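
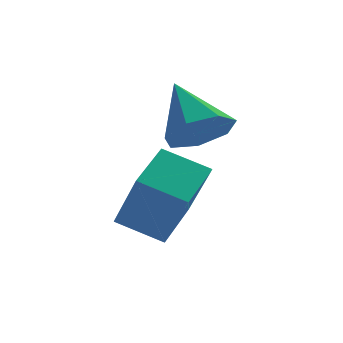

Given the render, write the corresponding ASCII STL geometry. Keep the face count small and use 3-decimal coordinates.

solid 
facet normal -0.017 -0.798 -0.603
outer loop
vertex 2.763 -0.863 1.694
vertex 1.865 -0.573 1.335
vertex 2.786 -0.335 0.995
endloop
endfacet
facet normal 0.912 0.313 0.267
outer loop
vertex 2.763 -0.863 1.694
vertex 2.786 -0.335 0.995
vertex 1.895 0.973 2.505
endloop
endfacet
facet normal -0.017 -0.797 -0.603
outer loop
vertex 2.786 -0.335 0.995
vertex 1.865 -0.573 1.335
vertex 2.115 0.014 0.552
endloop
endfacet
facet normal 0.589 0.750 -0.302
outer loop
vertex 2.786 -0.335 0.995
vertex 2.115 0.014 0.552
vertex 1.895 0.973 2.505
endloop
endfacet
facet normal -0.015 -0.798 -0.603
outer loop
vertex 2.115 0.014 0.552
vertex 1.865 -0.573 1.335
vertex 1.256 -0.08 0.698
endloop
endfacet
facet normal -0.172 0.876 -0.450
outer loop
vertex 2.115 0.014 0.552
vertex 1.256 -0.08 0.698
vertex 1.895 0.973 2.505
endloop
endfacet
facet normal -0.016 -0.798 -0.603
outer loop
vertex 1.256 -0.08 0.698
vertex 1.865 -0.573 1.335
vertex 0.855 -0.545 1.324
endloop
endfacet
facet normal -0.798 0.599 -0.067
outer loop
vertex 1.256 -0.08 0.698
vertex 0.855 -0.545 1.324
vertex 1.895 0.973 2.505
endloop
endfacet
facet normal -0.016 -0.797 -0.604
outer loop
vertex 0.855 -0.545 1.324
vertex 1.865 -0.573 1.335
vertex 1.215 -1.032 1.958
endloop
endfacet
facet normal -0.819 0.125 0.561
outer loop
vertex 0.855 -0.545 1.324
vertex 1.215 -1.032 1.958
vertex 1.895 0.973 2.505
endloop
endfacet
facet normal -0.015 -0.797 -0.603
outer loop
vertex 1.215 -1.032 1.958
vertex 1.865 -0.573 1.335
vertex 2.064 -1.173 2.123
endloop
endfacet
facet normal -0.217 -0.188 0.958
outer loop
vertex 1.215 -1.032 1.958
vertex 2.064 -1.173 2.123
vertex 1.895 0.973 2.505
endloop
endfacet
facet normal -0.016 -0.798 -0.603
outer loop
vertex 2.064 -1.173 2.123
vertex 1.865 -0.573 1.335
vertex 2.763 -0.863 1.694
endloop
endfacet
facet normal 0.553 -0.104 0.827
outer loop
vertex 2.064 -1.173 2.123
vertex 2.763 -0.863 1.694
vertex 1.895 0.973 2.505
endloop
endfacet
facet normal -0.674 0.629 0.387
outer loop
vertex -0.53 -1.726 0.616
vertex 0.708 -0.649 1.021
vertex -0.725 -0.819 -1.201
endloop
endfacet
facet normal -0.732 -0.637 -0.240
outer loop
vertex 0.252 -1.731 -1.761
vertex -0.53 -1.726 0.616
vertex -0.725 -0.819 -1.201
endloop
endfacet
facet normal -0.674 0.629 0.387
outer loop
vertex -0.725 -0.819 -1.201
vertex 0.708 -0.649 1.021
vertex 0.513 0.258 -0.795
endloop
endfacet
facet normal -0.095 0.445 -0.890
outer loop
vertex 0.513 0.258 -0.795
vertex 0.252 -1.731 -1.761
vertex -0.725 -0.819 -1.201
endloop
endfacet
facet normal 0.095 -0.445 0.891
outer loop
vertex -0.53 -1.726 0.616
vertex 1.685 -1.561 0.461
vertex 0.708 -0.649 1.021
endloop
endfacet
facet normal -0.732 -0.637 -0.240
outer loop
vertex 0.447 -2.638 0.055
vertex -0.53 -1.726 0.616
vertex 0.252 -1.731 -1.761
endloop
endfacet
facet normal 0.095 -0.445 0.890
outer loop
vertex 0.447 -2.638 0.055
vertex 1.685 -1.561 0.461
vertex -0.53 -1.726 0.616
endloop
endfacet
facet normal 0.732 0.637 0.240
outer loop
vertex 0.708 -0.649 1.021
vertex 1.685 -1.561 0.461
vertex 0.513 0.258 -0.795
endloop
endfacet
facet normal -0.096 0.445 -0.890
outer loop
vertex 1.49 -0.654 -1.356
vertex 0.252 -1.731 -1.761
vertex 0.513 0.258 -0.795
endloop
endfacet
facet normal 0.732 0.637 0.240
outer loop
vertex 0.513 0.258 -0.795
vertex 1.685 -1.561 0.461
vertex 1.49 -0.654 -1.356
endloop
endfacet
facet normal 0.674 -0.629 -0.387
outer loop
vertex 1.49 -0.654 -1.356
vertex 0.447 -2.638 0.055
vertex 0.252 -1.731 -1.761
endloop
endfacet
facet normal 0.674 -0.629 -0.386
outer loop
vertex 1.685 -1.561 0.461
vertex 0.447 -2.638 0.055
vertex 1.49 -0.654 -1.356
endloop
endfacet

endsolid


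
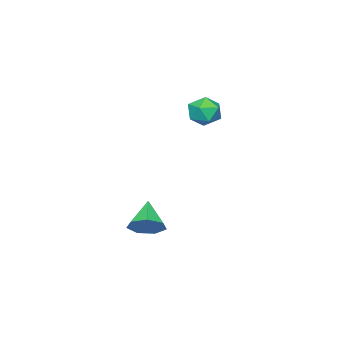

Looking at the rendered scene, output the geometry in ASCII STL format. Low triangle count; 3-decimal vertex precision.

solid 
facet normal 0.639 0.459 -0.617
outer loop
vertex 4.772 0.707 -2.295
vertex 4.397 0.375 -2.931
vertex 4.242 1.081 -2.566
endloop
endfacet
facet normal -0.150 0.432 0.889
outer loop
vertex 4.772 0.707 -2.295
vertex 4.242 1.081 -2.566
vertex 3.463 -0.295 -2.029
endloop
endfacet
facet normal 0.639 0.459 -0.617
outer loop
vertex 4.242 1.081 -2.566
vertex 4.397 0.375 -2.931
vertex 3.829 0.923 -3.112
endloop
endfacet
facet normal -0.729 0.564 0.388
outer loop
vertex 4.242 1.081 -2.566
vertex 3.829 0.923 -3.112
vertex 3.463 -0.295 -2.029
endloop
endfacet
facet normal 0.639 0.458 -0.618
outer loop
vertex 3.829 0.923 -3.112
vertex 4.397 0.375 -2.931
vertex 3.843 0.352 -3.521
endloop
endfacet
facet normal -0.973 0.117 -0.197
outer loop
vertex 3.829 0.923 -3.112
vertex 3.843 0.352 -3.521
vertex 3.463 -0.295 -2.029
endloop
endfacet
facet normal 0.639 0.458 -0.618
outer loop
vertex 3.843 0.352 -3.521
vertex 4.397 0.375 -2.931
vertex 4.274 -0.202 -3.486
endloop
endfacet
facet normal -0.701 -0.572 -0.427
outer loop
vertex 3.843 0.352 -3.521
vertex 4.274 -0.202 -3.486
vertex 3.463 -0.295 -2.029
endloop
endfacet
facet normal 0.639 0.458 -0.618
outer loop
vertex 4.274 -0.202 -3.486
vertex 4.397 0.375 -2.931
vertex 4.798 -0.322 -3.033
endloop
endfacet
facet normal -0.116 -0.985 -0.127
outer loop
vertex 4.274 -0.202 -3.486
vertex 4.798 -0.322 -3.033
vertex 3.463 -0.295 -2.029
endloop
endfacet
facet normal 0.640 0.459 -0.616
outer loop
vertex 4.798 -0.322 -3.033
vertex 4.397 0.375 -2.931
vertex 5.019 0.083 -2.502
endloop
endfacet
facet normal 0.342 -0.810 0.476
outer loop
vertex 4.798 -0.322 -3.033
vertex 5.019 0.083 -2.502
vertex 3.463 -0.295 -2.029
endloop
endfacet
facet normal 0.640 0.458 -0.617
outer loop
vertex 5.019 0.083 -2.502
vertex 4.397 0.375 -2.931
vertex 4.772 0.707 -2.295
endloop
endfacet
facet normal 0.326 -0.179 0.928
outer loop
vertex 5.019 0.083 -2.502
vertex 4.772 0.707 -2.295
vertex 3.463 -0.295 -2.029
endloop
endfacet
facet normal -0.442 0.475 0.760
outer loop
vertex 0.29 0.809 2.618
vertex 0.882 0.581 3.105
vertex 0.936 1.271 2.705
endloop
endfacet
facet normal -0.588 0.797 0.139
outer loop
vertex 0.29 0.809 2.618
vertex 0.936 1.271 2.705
vertex 0.617 1.162 1.98
endloop
endfacet
facet normal -0.904 0.318 -0.287
outer loop
vertex 0.29 0.809 2.618
vertex 0.617 1.162 1.98
vertex 0.366 0.405 1.932
endloop
endfacet
facet normal -0.952 -0.297 0.070
outer loop
vertex 0.29 0.809 2.618
vertex 0.366 0.405 1.932
vertex 0.529 0.046 2.627
endloop
endfacet
facet normal -0.667 -0.201 0.717
outer loop
vertex 0.29 0.809 2.618
vertex 0.529 0.046 2.627
vertex 0.882 0.581 3.105
endloop
endfacet
facet normal 0.029 0.987 -0.161
outer loop
vertex 0.617 1.162 1.98
vertex 0.936 1.271 2.705
vertex 1.411 1.154 2.073
endloop
endfacet
facet normal 0.266 0.468 0.843
outer loop
vertex 0.936 1.271 2.705
vertex 0.882 0.581 3.105
vertex 1.574 0.795 2.768
endloop
endfacet
facet normal -0.097 -0.627 0.773
outer loop
vertex 0.882 0.581 3.105
vertex 0.529 0.046 2.627
vertex 1.323 0.038 2.72
endloop
endfacet
facet normal -0.558 -0.784 -0.274
outer loop
vertex 0.529 0.046 2.627
vertex 0.366 0.405 1.932
vertex 1.004 -0.071 1.995
endloop
endfacet
facet normal -0.480 0.213 -0.851
outer loop
vertex 0.366 0.405 1.932
vertex 0.617 1.162 1.98
vertex 1.058 0.619 1.595
endloop
endfacet
facet normal 0.952 0.297 -0.070
outer loop
vertex 1.65 0.391 2.082
vertex 1.411 1.154 2.073
vertex 1.574 0.795 2.768
endloop
endfacet
facet normal 0.904 -0.318 0.287
outer loop
vertex 1.65 0.391 2.082
vertex 1.574 0.795 2.768
vertex 1.323 0.038 2.72
endloop
endfacet
facet normal 0.588 -0.797 -0.139
outer loop
vertex 1.65 0.391 2.082
vertex 1.323 0.038 2.72
vertex 1.004 -0.071 1.995
endloop
endfacet
facet normal 0.442 -0.475 -0.760
outer loop
vertex 1.65 0.391 2.082
vertex 1.004 -0.071 1.995
vertex 1.058 0.619 1.595
endloop
endfacet
facet normal 0.667 0.201 -0.717
outer loop
vertex 1.65 0.391 2.082
vertex 1.058 0.619 1.595
vertex 1.411 1.154 2.073
endloop
endfacet
facet normal 0.558 0.784 0.274
outer loop
vertex 1.574 0.795 2.768
vertex 1.411 1.154 2.073
vertex 0.936 1.271 2.705
endloop
endfacet
facet normal 0.480 -0.213 0.851
outer loop
vertex 1.323 0.038 2.72
vertex 1.574 0.795 2.768
vertex 0.882 0.581 3.105
endloop
endfacet
facet normal -0.029 -0.987 0.161
outer loop
vertex 1.004 -0.071 1.995
vertex 1.323 0.038 2.72
vertex 0.529 0.046 2.627
endloop
endfacet
facet normal -0.266 -0.468 -0.843
outer loop
vertex 1.058 0.619 1.595
vertex 1.004 -0.071 1.995
vertex 0.366 0.405 1.932
endloop
endfacet
facet normal 0.097 0.627 -0.773
outer loop
vertex 1.411 1.154 2.073
vertex 1.058 0.619 1.595
vertex 0.617 1.162 1.98
endloop
endfacet

endsolid


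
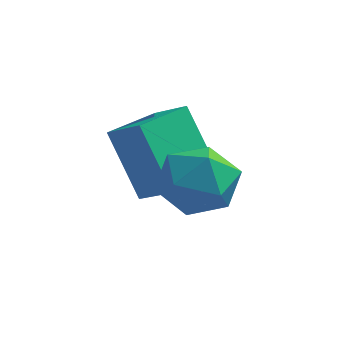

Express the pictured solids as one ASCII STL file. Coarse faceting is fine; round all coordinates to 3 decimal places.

solid 
facet normal -0.454 0.216 0.864
outer loop
vertex -1.189 3.238 -0.64
vertex -0.732 4.621 -0.746
vertex -1.915 3.445 -1.073
endloop
endfacet
facet normal -0.313 -0.947 0.073
outer loop
vertex -1.148 3.079 -2.534
vertex -1.189 3.238 -0.64
vertex -1.915 3.445 -1.073
endloop
endfacet
facet normal -0.454 0.216 0.864
outer loop
vertex -1.915 3.445 -1.073
vertex -0.732 4.621 -0.746
vertex -1.458 4.828 -1.179
endloop
endfacet
facet normal -0.834 0.238 -0.498
outer loop
vertex -1.458 4.828 -1.179
vertex -1.148 3.079 -2.534
vertex -1.915 3.445 -1.073
endloop
endfacet
facet normal 0.834 -0.238 0.498
outer loop
vertex -1.189 3.238 -0.64
vertex 0.035 4.255 -2.207
vertex -0.732 4.621 -0.746
endloop
endfacet
facet normal -0.313 -0.947 0.073
outer loop
vertex -0.422 2.872 -2.101
vertex -1.189 3.238 -0.64
vertex -1.148 3.079 -2.534
endloop
endfacet
facet normal 0.834 -0.238 0.498
outer loop
vertex -0.422 2.872 -2.101
vertex 0.035 4.255 -2.207
vertex -1.189 3.238 -0.64
endloop
endfacet
facet normal 0.313 0.947 -0.073
outer loop
vertex -0.732 4.621 -0.746
vertex 0.035 4.255 -2.207
vertex -1.458 4.828 -1.179
endloop
endfacet
facet normal -0.834 0.238 -0.498
outer loop
vertex -0.691 4.462 -2.64
vertex -1.148 3.079 -2.534
vertex -1.458 4.828 -1.179
endloop
endfacet
facet normal 0.313 0.947 -0.073
outer loop
vertex -1.458 4.828 -1.179
vertex 0.035 4.255 -2.207
vertex -0.691 4.462 -2.64
endloop
endfacet
facet normal 0.454 -0.216 -0.864
outer loop
vertex -0.691 4.462 -2.64
vertex -0.422 2.872 -2.101
vertex -1.148 3.079 -2.534
endloop
endfacet
facet normal 0.454 -0.216 -0.864
outer loop
vertex 0.035 4.255 -2.207
vertex -0.422 2.872 -2.101
vertex -0.691 4.462 -2.64
endloop
endfacet
facet normal -0.597 0.577 0.558
outer loop
vertex -0.397 3.009 -1.459
vertex -0.36 2.431 -0.821
vertex 0.22 3.068 -0.86
endloop
endfacet
facet normal -0.203 0.973 0.113
outer loop
vertex -0.397 3.009 -1.459
vertex 0.22 3.068 -0.86
vertex 0.411 3.204 -1.689
endloop
endfacet
facet normal -0.341 0.760 -0.553
outer loop
vertex -0.397 3.009 -1.459
vertex 0.411 3.204 -1.689
vertex -0.051 2.652 -2.163
endloop
endfacet
facet normal -0.821 0.233 -0.521
outer loop
vertex -0.397 3.009 -1.459
vertex -0.051 2.652 -2.163
vertex -0.527 2.174 -1.627
endloop
endfacet
facet normal -0.979 0.119 0.165
outer loop
vertex -0.397 3.009 -1.459
vertex -0.527 2.174 -1.627
vertex -0.36 2.431 -0.821
endloop
endfacet
facet normal 0.485 0.838 0.249
outer loop
vertex 0.411 3.204 -1.689
vertex 0.22 3.068 -0.86
vertex 0.947 2.746 -1.193
endloop
endfacet
facet normal -0.152 0.198 0.968
outer loop
vertex 0.22 3.068 -0.86
vertex -0.36 2.431 -0.821
vertex 0.471 2.268 -0.657
endloop
endfacet
facet normal -0.771 -0.542 0.333
outer loop
vertex -0.36 2.431 -0.821
vertex -0.527 2.174 -1.627
vertex 0.009 1.716 -1.131
endloop
endfacet
facet normal -0.515 -0.359 -0.778
outer loop
vertex -0.527 2.174 -1.627
vertex -0.051 2.652 -2.163
vertex 0.2 1.852 -1.96
endloop
endfacet
facet normal 0.261 0.494 -0.829
outer loop
vertex -0.051 2.652 -2.163
vertex 0.411 3.204 -1.689
vertex 0.78 2.489 -1.999
endloop
endfacet
facet normal 0.821 -0.233 0.521
outer loop
vertex 0.817 1.911 -1.361
vertex 0.947 2.746 -1.193
vertex 0.471 2.268 -0.657
endloop
endfacet
facet normal 0.341 -0.760 0.553
outer loop
vertex 0.817 1.911 -1.361
vertex 0.471 2.268 -0.657
vertex 0.009 1.716 -1.131
endloop
endfacet
facet normal 0.203 -0.973 -0.113
outer loop
vertex 0.817 1.911 -1.361
vertex 0.009 1.716 -1.131
vertex 0.2 1.852 -1.96
endloop
endfacet
facet normal 0.597 -0.577 -0.558
outer loop
vertex 0.817 1.911 -1.361
vertex 0.2 1.852 -1.96
vertex 0.78 2.489 -1.999
endloop
endfacet
facet normal 0.979 -0.119 -0.165
outer loop
vertex 0.817 1.911 -1.361
vertex 0.78 2.489 -1.999
vertex 0.947 2.746 -1.193
endloop
endfacet
facet normal 0.515 0.359 0.778
outer loop
vertex 0.471 2.268 -0.657
vertex 0.947 2.746 -1.193
vertex 0.22 3.068 -0.86
endloop
endfacet
facet normal -0.261 -0.494 0.829
outer loop
vertex 0.009 1.716 -1.131
vertex 0.471 2.268 -0.657
vertex -0.36 2.431 -0.821
endloop
endfacet
facet normal -0.485 -0.838 -0.249
outer loop
vertex 0.2 1.852 -1.96
vertex 0.009 1.716 -1.131
vertex -0.527 2.174 -1.627
endloop
endfacet
facet normal 0.152 -0.198 -0.968
outer loop
vertex 0.78 2.489 -1.999
vertex 0.2 1.852 -1.96
vertex -0.051 2.652 -2.163
endloop
endfacet
facet normal 0.771 0.542 -0.333
outer loop
vertex 0.947 2.746 -1.193
vertex 0.78 2.489 -1.999
vertex 0.411 3.204 -1.689
endloop
endfacet

endsolid


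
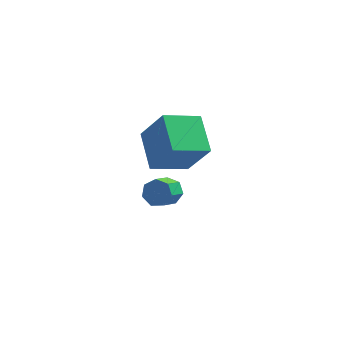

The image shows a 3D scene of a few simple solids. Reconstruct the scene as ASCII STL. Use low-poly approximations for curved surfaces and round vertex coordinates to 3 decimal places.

solid 
facet normal 0.339 0.760 -0.555
outer loop
vertex 0.251 -0.259 -1.807
vertex -0.1 0.192 -1.404
vertex 0.554 -0.044 -1.327
endloop
endfacet
facet normal 0.798 -0.544 -0.260
outer loop
vertex 0.251 -0.259 -1.807
vertex 0.554 -0.044 -1.327
vertex -0.168 -1.202 -1.12
endloop
endfacet
facet normal 0.798 -0.544 -0.260
outer loop
vertex -0.168 -1.202 -1.12
vertex 0.554 -0.044 -1.327
vertex 0.135 -0.987 -0.64
endloop
endfacet
facet normal -0.337 -0.761 0.554
outer loop
vertex -0.168 -1.202 -1.12
vertex 0.135 -0.987 -0.64
vertex -0.52 -0.752 -0.716
endloop
endfacet
facet normal 0.340 0.760 -0.554
outer loop
vertex 0.554 -0.044 -1.327
vertex -0.1 0.192 -1.404
vertex 0.364 0.349 -0.904
endloop
endfacet
facet normal 0.888 -0.062 0.456
outer loop
vertex 0.554 -0.044 -1.327
vertex 0.364 0.349 -0.904
vertex 0.135 -0.987 -0.64
endloop
endfacet
facet normal 0.888 -0.062 0.456
outer loop
vertex 0.135 -0.987 -0.64
vertex 0.364 0.349 -0.904
vertex -0.055 -0.594 -0.217
endloop
endfacet
facet normal -0.337 -0.760 0.555
outer loop
vertex 0.135 -0.987 -0.64
vertex -0.055 -0.594 -0.217
vertex -0.52 -0.752 -0.716
endloop
endfacet
facet normal 0.339 0.761 -0.553
outer loop
vertex 0.364 0.349 -0.904
vertex -0.1 0.192 -1.404
vertex -0.176 0.623 -0.858
endloop
endfacet
facet normal 0.308 0.467 0.829
outer loop
vertex 0.364 0.349 -0.904
vertex -0.176 0.623 -0.858
vertex -0.055 -0.594 -0.217
endloop
endfacet
facet normal 0.309 0.467 0.828
outer loop
vertex -0.055 -0.594 -0.217
vertex -0.176 0.623 -0.858
vertex -0.595 -0.32 -0.17
endloop
endfacet
facet normal -0.337 -0.760 0.555
outer loop
vertex -0.055 -0.594 -0.217
vertex -0.595 -0.32 -0.17
vertex -0.52 -0.752 -0.716
endloop
endfacet
facet normal 0.337 0.761 -0.554
outer loop
vertex -0.176 0.623 -0.858
vertex -0.1 0.192 -1.404
vertex -0.659 0.572 -1.222
endloop
endfacet
facet normal -0.503 0.644 0.577
outer loop
vertex -0.176 0.623 -0.858
vertex -0.659 0.572 -1.222
vertex -0.595 -0.32 -0.17
endloop
endfacet
facet normal -0.504 0.644 0.576
outer loop
vertex -0.595 -0.32 -0.17
vertex -0.659 0.572 -1.222
vertex -1.078 -0.371 -0.535
endloop
endfacet
facet normal -0.339 -0.760 0.555
outer loop
vertex -0.595 -0.32 -0.17
vertex -1.078 -0.371 -0.535
vertex -0.52 -0.752 -0.716
endloop
endfacet
facet normal 0.337 0.761 -0.554
outer loop
vertex -0.659 0.572 -1.222
vertex -0.1 0.192 -1.404
vertex -0.722 0.235 -1.723
endloop
endfacet
facet normal -0.935 0.336 -0.109
outer loop
vertex -0.659 0.572 -1.222
vertex -0.722 0.235 -1.723
vertex -1.078 -0.371 -0.535
endloop
endfacet
facet normal -0.935 0.336 -0.109
outer loop
vertex -1.078 -0.371 -0.535
vertex -0.722 0.235 -1.723
vertex -1.141 -0.708 -1.036
endloop
endfacet
facet normal -0.339 -0.760 0.554
outer loop
vertex -1.078 -0.371 -0.535
vertex -1.141 -0.708 -1.036
vertex -0.52 -0.752 -0.716
endloop
endfacet
facet normal 0.337 0.761 -0.554
outer loop
vertex -0.722 0.235 -1.723
vertex -0.1 0.192 -1.404
vertex -0.316 -0.135 -1.984
endloop
endfacet
facet normal -0.664 -0.225 -0.713
outer loop
vertex -0.722 0.235 -1.723
vertex -0.316 -0.135 -1.984
vertex -1.141 -0.708 -1.036
endloop
endfacet
facet normal -0.664 -0.224 -0.713
outer loop
vertex -1.141 -0.708 -1.036
vertex -0.316 -0.135 -1.984
vertex -0.736 -1.078 -1.297
endloop
endfacet
facet normal -0.339 -0.761 0.553
outer loop
vertex -1.141 -0.708 -1.036
vertex -0.736 -1.078 -1.297
vertex -0.52 -0.752 -0.716
endloop
endfacet
facet normal 0.339 0.760 -0.555
outer loop
vertex -0.316 -0.135 -1.984
vertex -0.1 0.192 -1.404
vertex 0.251 -0.259 -1.807
endloop
endfacet
facet normal 0.109 -0.616 -0.780
outer loop
vertex -0.316 -0.135 -1.984
vertex 0.251 -0.259 -1.807
vertex -0.736 -1.078 -1.297
endloop
endfacet
facet normal 0.108 -0.616 -0.780
outer loop
vertex -0.736 -1.078 -1.297
vertex 0.251 -0.259 -1.807
vertex -0.168 -1.202 -1.12
endloop
endfacet
facet normal -0.339 -0.761 0.553
outer loop
vertex -0.736 -1.078 -1.297
vertex -0.168 -1.202 -1.12
vertex -0.52 -0.752 -0.716
endloop
endfacet
facet normal -0.840 -0.429 0.331
outer loop
vertex 0.317 -3.061 4.116
vertex -0.191 -1.427 4.942
vertex -0.645 -2.496 2.408
endloop
endfacet
facet normal 0.267 -0.860 -0.435
outer loop
vertex 0.851 -1.733 1.818
vertex 0.317 -3.061 4.116
vertex -0.645 -2.496 2.408
endloop
endfacet
facet normal -0.840 -0.429 0.332
outer loop
vertex -0.645 -2.496 2.408
vertex -0.191 -1.427 4.942
vertex -1.153 -0.863 3.234
endloop
endfacet
facet normal -0.471 0.277 -0.837
outer loop
vertex -1.153 -0.863 3.234
vertex 0.851 -1.733 1.818
vertex -0.645 -2.496 2.408
endloop
endfacet
facet normal 0.471 -0.277 0.837
outer loop
vertex 0.317 -3.061 4.116
vertex 1.305 -0.664 4.352
vertex -0.191 -1.427 4.942
endloop
endfacet
facet normal 0.268 -0.860 -0.435
outer loop
vertex 1.813 -2.297 3.526
vertex 0.317 -3.061 4.116
vertex 0.851 -1.733 1.818
endloop
endfacet
facet normal 0.472 -0.277 0.837
outer loop
vertex 1.813 -2.297 3.526
vertex 1.305 -0.664 4.352
vertex 0.317 -3.061 4.116
endloop
endfacet
facet normal -0.267 0.860 0.435
outer loop
vertex -0.191 -1.427 4.942
vertex 1.305 -0.664 4.352
vertex -1.153 -0.863 3.234
endloop
endfacet
facet normal -0.472 0.277 -0.837
outer loop
vertex 0.343 -0.099 2.644
vertex 0.851 -1.733 1.818
vertex -1.153 -0.863 3.234
endloop
endfacet
facet normal -0.267 0.860 0.435
outer loop
vertex -1.153 -0.863 3.234
vertex 1.305 -0.664 4.352
vertex 0.343 -0.099 2.644
endloop
endfacet
facet normal 0.840 0.429 -0.332
outer loop
vertex 0.343 -0.099 2.644
vertex 1.813 -2.297 3.526
vertex 0.851 -1.733 1.818
endloop
endfacet
facet normal 0.840 0.429 -0.331
outer loop
vertex 1.305 -0.664 4.352
vertex 1.813 -2.297 3.526
vertex 0.343 -0.099 2.644
endloop
endfacet

endsolid


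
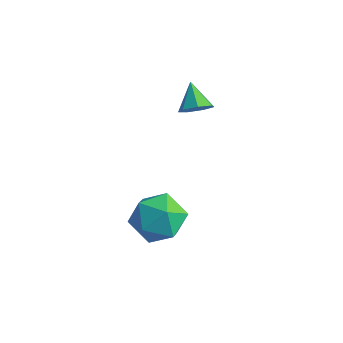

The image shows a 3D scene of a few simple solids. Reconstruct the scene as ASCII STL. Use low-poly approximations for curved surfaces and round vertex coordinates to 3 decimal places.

solid 
facet normal -0.025 0.012 1.000
outer loop
vertex 2.791 0.002 1.754
vertex 2.471 -0.999 1.758
vertex 3.498 -0.775 1.781
endloop
endfacet
facet normal 0.474 0.458 0.752
outer loop
vertex 2.791 0.002 1.754
vertex 3.498 -0.775 1.781
vertex 3.662 0.063 1.168
endloop
endfacet
facet normal 0.154 0.933 0.326
outer loop
vertex 2.791 0.002 1.754
vertex 3.662 0.063 1.168
vertex 2.736 0.357 0.766
endloop
endfacet
facet normal -0.542 0.781 0.311
outer loop
vertex 2.791 0.002 1.754
vertex 2.736 0.357 0.766
vertex 2.0 -0.299 1.13
endloop
endfacet
facet normal -0.654 0.212 0.726
outer loop
vertex 2.791 0.002 1.754
vertex 2.0 -0.299 1.13
vertex 2.471 -0.999 1.758
endloop
endfacet
facet normal 0.931 0.078 0.356
outer loop
vertex 3.662 0.063 1.168
vertex 3.498 -0.775 1.781
vertex 3.88 -0.901 0.81
endloop
endfacet
facet normal 0.123 -0.643 0.756
outer loop
vertex 3.498 -0.775 1.781
vertex 2.471 -0.999 1.758
vertex 3.144 -1.557 1.174
endloop
endfacet
facet normal -0.894 -0.319 0.315
outer loop
vertex 2.471 -0.999 1.758
vertex 2.0 -0.299 1.13
vertex 2.218 -1.263 0.772
endloop
endfacet
facet normal -0.714 0.602 -0.359
outer loop
vertex 2.0 -0.299 1.13
vertex 2.736 0.357 0.766
vertex 2.382 -0.425 0.159
endloop
endfacet
facet normal 0.414 0.847 -0.333
outer loop
vertex 2.736 0.357 0.766
vertex 3.662 0.063 1.168
vertex 3.409 -0.201 0.182
endloop
endfacet
facet normal 0.542 -0.781 -0.311
outer loop
vertex 3.089 -1.202 0.186
vertex 3.88 -0.901 0.81
vertex 3.144 -1.557 1.174
endloop
endfacet
facet normal -0.154 -0.933 -0.326
outer loop
vertex 3.089 -1.202 0.186
vertex 3.144 -1.557 1.174
vertex 2.218 -1.263 0.772
endloop
endfacet
facet normal -0.474 -0.458 -0.752
outer loop
vertex 3.089 -1.202 0.186
vertex 2.218 -1.263 0.772
vertex 2.382 -0.425 0.159
endloop
endfacet
facet normal 0.025 -0.012 -1.000
outer loop
vertex 3.089 -1.202 0.186
vertex 2.382 -0.425 0.159
vertex 3.409 -0.201 0.182
endloop
endfacet
facet normal 0.654 -0.212 -0.726
outer loop
vertex 3.089 -1.202 0.186
vertex 3.409 -0.201 0.182
vertex 3.88 -0.901 0.81
endloop
endfacet
facet normal 0.714 -0.602 0.359
outer loop
vertex 3.144 -1.557 1.174
vertex 3.88 -0.901 0.81
vertex 3.498 -0.775 1.781
endloop
endfacet
facet normal -0.414 -0.847 0.333
outer loop
vertex 2.218 -1.263 0.772
vertex 3.144 -1.557 1.174
vertex 2.471 -0.999 1.758
endloop
endfacet
facet normal -0.931 -0.078 -0.356
outer loop
vertex 2.382 -0.425 0.159
vertex 2.218 -1.263 0.772
vertex 2.0 -0.299 1.13
endloop
endfacet
facet normal -0.123 0.643 -0.756
outer loop
vertex 3.409 -0.201 0.182
vertex 2.382 -0.425 0.159
vertex 2.736 0.357 0.766
endloop
endfacet
facet normal 0.894 0.319 -0.315
outer loop
vertex 3.88 -0.901 0.81
vertex 3.409 -0.201 0.182
vertex 3.662 0.063 1.168
endloop
endfacet
facet normal 0.632 -0.435 -0.641
outer loop
vertex 1.526 3.65 3.116
vertex 1.03 3.432 2.775
vertex 1.346 3.985 2.711
endloop
endfacet
facet normal 0.342 0.793 0.504
outer loop
vertex 1.526 3.65 3.116
vertex 1.346 3.985 2.711
vertex 0.31 3.928 3.505
endloop
endfacet
facet normal 0.632 -0.435 -0.641
outer loop
vertex 1.346 3.985 2.711
vertex 1.03 3.432 2.775
vertex 0.928 3.904 2.354
endloop
endfacet
facet normal -0.119 0.989 -0.085
outer loop
vertex 1.346 3.985 2.711
vertex 0.928 3.904 2.354
vertex 0.31 3.928 3.505
endloop
endfacet
facet normal 0.633 -0.435 -0.641
outer loop
vertex 0.928 3.904 2.354
vertex 1.03 3.432 2.775
vertex 0.587 3.467 2.314
endloop
endfacet
facet normal -0.707 0.588 -0.392
outer loop
vertex 0.928 3.904 2.354
vertex 0.587 3.467 2.314
vertex 0.31 3.928 3.505
endloop
endfacet
facet normal 0.633 -0.435 -0.641
outer loop
vertex 0.587 3.467 2.314
vertex 1.03 3.432 2.775
vertex 0.58 3.004 2.621
endloop
endfacet
facet normal -0.977 -0.108 -0.185
outer loop
vertex 0.587 3.467 2.314
vertex 0.58 3.004 2.621
vertex 0.31 3.928 3.505
endloop
endfacet
facet normal 0.632 -0.434 -0.642
outer loop
vertex 0.58 3.004 2.621
vertex 1.03 3.432 2.775
vertex 0.912 2.863 3.043
endloop
endfacet
facet normal -0.726 -0.574 0.379
outer loop
vertex 0.58 3.004 2.621
vertex 0.912 2.863 3.043
vertex 0.31 3.928 3.505
endloop
endfacet
facet normal 0.632 -0.434 -0.642
outer loop
vertex 0.912 2.863 3.043
vertex 1.03 3.432 2.775
vertex 1.333 3.151 3.263
endloop
endfacet
facet normal -0.143 -0.461 0.876
outer loop
vertex 0.912 2.863 3.043
vertex 1.333 3.151 3.263
vertex 0.31 3.928 3.505
endloop
endfacet
facet normal 0.632 -0.434 -0.642
outer loop
vertex 1.333 3.151 3.263
vertex 1.03 3.432 2.775
vertex 1.526 3.65 3.116
endloop
endfacet
facet normal 0.332 0.146 0.932
outer loop
vertex 1.333 3.151 3.263
vertex 1.526 3.65 3.116
vertex 0.31 3.928 3.505
endloop
endfacet

endsolid


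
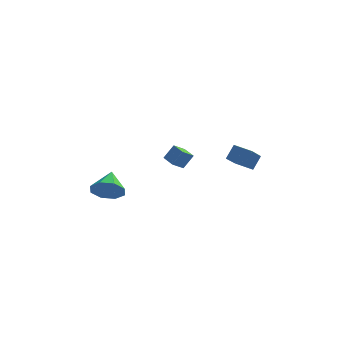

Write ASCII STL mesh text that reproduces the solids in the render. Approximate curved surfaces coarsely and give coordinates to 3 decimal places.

solid 
facet normal -0.646 -0.525 0.555
outer loop
vertex 0.531 0.472 3.577
vertex 0.022 1.218 3.69
vertex 0.022 0.246 2.771
endloop
endfacet
facet normal 0.560 -0.819 -0.124
outer loop
vertex 0.558 0.682 2.31
vertex 0.531 0.472 3.577
vertex 0.022 0.246 2.771
endloop
endfacet
facet normal -0.646 -0.524 0.554
outer loop
vertex 0.022 0.246 2.771
vertex 0.022 1.218 3.69
vertex -0.487 0.992 2.883
endloop
endfacet
facet normal -0.520 -0.231 -0.823
outer loop
vertex -0.487 0.992 2.883
vertex 0.558 0.682 2.31
vertex 0.022 0.246 2.771
endloop
endfacet
facet normal 0.520 0.230 0.822
outer loop
vertex 0.531 0.472 3.577
vertex 0.558 1.654 3.229
vertex 0.022 1.218 3.69
endloop
endfacet
facet normal 0.560 -0.819 -0.124
outer loop
vertex 1.067 0.908 3.117
vertex 0.531 0.472 3.577
vertex 0.558 0.682 2.31
endloop
endfacet
facet normal 0.519 0.230 0.823
outer loop
vertex 1.067 0.908 3.117
vertex 0.558 1.654 3.229
vertex 0.531 0.472 3.577
endloop
endfacet
facet normal -0.560 0.819 0.124
outer loop
vertex 0.022 1.218 3.69
vertex 0.558 1.654 3.229
vertex -0.487 0.992 2.883
endloop
endfacet
facet normal -0.519 -0.230 -0.823
outer loop
vertex 0.049 1.428 2.423
vertex 0.558 0.682 2.31
vertex -0.487 0.992 2.883
endloop
endfacet
facet normal -0.560 0.819 0.124
outer loop
vertex -0.487 0.992 2.883
vertex 0.558 1.654 3.229
vertex 0.049 1.428 2.423
endloop
endfacet
facet normal 0.646 0.525 -0.554
outer loop
vertex 0.049 1.428 2.423
vertex 1.067 0.908 3.117
vertex 0.558 0.682 2.31
endloop
endfacet
facet normal 0.646 0.524 -0.555
outer loop
vertex 0.558 1.654 3.229
vertex 1.067 0.908 3.117
vertex 0.049 1.428 2.423
endloop
endfacet
facet normal -0.056 -0.870 -0.490
outer loop
vertex -2.498 0.739 0.653
vertex -3.413 0.954 0.375
vertex -2.521 1.108 0.0
endloop
endfacet
facet normal 0.888 0.414 0.203
outer loop
vertex -2.498 0.739 0.653
vertex -2.521 1.108 0.0
vertex -3.327 2.286 1.125
endloop
endfacet
facet normal -0.056 -0.870 -0.490
outer loop
vertex -2.521 1.108 0.0
vertex -3.413 0.954 0.375
vertex -3.066 1.387 -0.433
endloop
endfacet
facet normal 0.618 0.721 -0.313
outer loop
vertex -2.521 1.108 0.0
vertex -3.066 1.387 -0.433
vertex -3.327 2.286 1.125
endloop
endfacet
facet normal -0.056 -0.870 -0.490
outer loop
vertex -3.066 1.387 -0.433
vertex -3.413 0.954 0.375
vertex -3.815 1.412 -0.392
endloop
endfacet
facet normal 0.002 0.866 -0.500
outer loop
vertex -3.066 1.387 -0.433
vertex -3.815 1.412 -0.392
vertex -3.327 2.286 1.125
endloop
endfacet
facet normal -0.057 -0.870 -0.490
outer loop
vertex -3.815 1.412 -0.392
vertex -3.413 0.954 0.375
vertex -4.328 1.17 0.098
endloop
endfacet
facet normal -0.597 0.763 -0.248
outer loop
vertex -3.815 1.412 -0.392
vertex -4.328 1.17 0.098
vertex -3.327 2.286 1.125
endloop
endfacet
facet normal -0.057 -0.870 -0.490
outer loop
vertex -4.328 1.17 0.098
vertex -3.413 0.954 0.375
vertex -4.305 0.801 0.751
endloop
endfacet
facet normal -0.830 0.472 0.296
outer loop
vertex -4.328 1.17 0.098
vertex -4.305 0.801 0.751
vertex -3.327 2.286 1.125
endloop
endfacet
facet normal -0.057 -0.870 -0.489
outer loop
vertex -4.305 0.801 0.751
vertex -3.413 0.954 0.375
vertex -3.76 0.522 1.184
endloop
endfacet
facet normal -0.560 0.165 0.812
outer loop
vertex -4.305 0.801 0.751
vertex -3.76 0.522 1.184
vertex -3.327 2.286 1.125
endloop
endfacet
facet normal -0.057 -0.870 -0.489
outer loop
vertex -3.76 0.522 1.184
vertex -3.413 0.954 0.375
vertex -3.011 0.496 1.143
endloop
endfacet
facet normal 0.055 0.020 0.998
outer loop
vertex -3.76 0.522 1.184
vertex -3.011 0.496 1.143
vertex -3.327 2.286 1.125
endloop
endfacet
facet normal -0.056 -0.870 -0.490
outer loop
vertex -3.011 0.496 1.143
vertex -3.413 0.954 0.375
vertex -2.498 0.739 0.653
endloop
endfacet
facet normal 0.654 0.123 0.746
outer loop
vertex -3.011 0.496 1.143
vertex -2.498 0.739 0.653
vertex -3.327 2.286 1.125
endloop
endfacet
facet normal -0.389 -0.452 -0.803
outer loop
vertex 3.66 1.694 2.161
vertex 2.69 2.103 2.401
vertex 4.081 3.366 1.016
endloop
endfacet
facet normal 0.898 -0.379 -0.223
outer loop
vertex 4.47 3.817 1.819
vertex 3.66 1.694 2.161
vertex 4.081 3.366 1.016
endloop
endfacet
facet normal -0.390 -0.451 -0.803
outer loop
vertex 4.081 3.366 1.016
vertex 2.69 2.103 2.401
vertex 3.111 3.775 1.257
endloop
endfacet
facet normal 0.204 0.808 -0.553
outer loop
vertex 3.111 3.775 1.257
vertex 4.47 3.817 1.819
vertex 4.081 3.366 1.016
endloop
endfacet
facet normal -0.204 -0.808 0.553
outer loop
vertex 3.66 1.694 2.161
vertex 3.079 2.554 3.204
vertex 2.69 2.103 2.401
endloop
endfacet
facet normal 0.898 -0.379 -0.223
outer loop
vertex 4.049 2.145 2.963
vertex 3.66 1.694 2.161
vertex 4.47 3.817 1.819
endloop
endfacet
facet normal -0.203 -0.808 0.553
outer loop
vertex 4.049 2.145 2.963
vertex 3.079 2.554 3.204
vertex 3.66 1.694 2.161
endloop
endfacet
facet normal -0.898 0.379 0.223
outer loop
vertex 2.69 2.103 2.401
vertex 3.079 2.554 3.204
vertex 3.111 3.775 1.257
endloop
endfacet
facet normal 0.204 0.808 -0.553
outer loop
vertex 3.5 4.226 2.059
vertex 4.47 3.817 1.819
vertex 3.111 3.775 1.257
endloop
endfacet
facet normal -0.898 0.379 0.223
outer loop
vertex 3.111 3.775 1.257
vertex 3.079 2.554 3.204
vertex 3.5 4.226 2.059
endloop
endfacet
facet normal 0.389 0.451 0.803
outer loop
vertex 3.5 4.226 2.059
vertex 4.049 2.145 2.963
vertex 4.47 3.817 1.819
endloop
endfacet
facet normal 0.390 0.451 0.803
outer loop
vertex 3.079 2.554 3.204
vertex 4.049 2.145 2.963
vertex 3.5 4.226 2.059
endloop
endfacet

endsolid


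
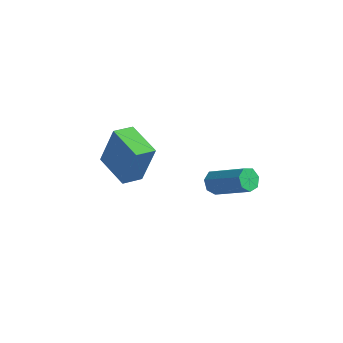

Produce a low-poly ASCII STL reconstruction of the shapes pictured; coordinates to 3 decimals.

solid 
facet normal -0.909 0.343 0.239
outer loop
vertex -4.225 -3.372 3.987
vertex -3.931 -2.474 3.817
vertex -4.785 -3.546 2.107
endloop
endfacet
facet normal -0.306 -0.935 0.178
outer loop
vertex -3.249 -4.126 1.703
vertex -4.225 -3.372 3.987
vertex -4.785 -3.546 2.107
endloop
endfacet
facet normal -0.909 0.343 0.239
outer loop
vertex -4.785 -3.546 2.107
vertex -3.931 -2.474 3.817
vertex -4.491 -2.648 1.936
endloop
endfacet
facet normal -0.285 -0.089 -0.955
outer loop
vertex -4.491 -2.648 1.936
vertex -3.249 -4.126 1.703
vertex -4.785 -3.546 2.107
endloop
endfacet
facet normal 0.284 0.088 0.955
outer loop
vertex -4.225 -3.372 3.987
vertex -2.395 -3.054 3.413
vertex -3.931 -2.474 3.817
endloop
endfacet
facet normal -0.306 -0.935 0.178
outer loop
vertex -2.689 -3.952 3.584
vertex -4.225 -3.372 3.987
vertex -3.249 -4.126 1.703
endloop
endfacet
facet normal 0.284 0.089 0.955
outer loop
vertex -2.689 -3.952 3.584
vertex -2.395 -3.054 3.413
vertex -4.225 -3.372 3.987
endloop
endfacet
facet normal 0.306 0.935 -0.178
outer loop
vertex -3.931 -2.474 3.817
vertex -2.395 -3.054 3.413
vertex -4.491 -2.648 1.936
endloop
endfacet
facet normal -0.284 -0.088 -0.955
outer loop
vertex -2.955 -3.228 1.533
vertex -3.249 -4.126 1.703
vertex -4.491 -2.648 1.936
endloop
endfacet
facet normal 0.306 0.935 -0.178
outer loop
vertex -4.491 -2.648 1.936
vertex -2.395 -3.054 3.413
vertex -2.955 -3.228 1.533
endloop
endfacet
facet normal 0.909 -0.343 -0.239
outer loop
vertex -2.955 -3.228 1.533
vertex -2.689 -3.952 3.584
vertex -3.249 -4.126 1.703
endloop
endfacet
facet normal 0.908 -0.343 -0.239
outer loop
vertex -2.395 -3.054 3.413
vertex -2.689 -3.952 3.584
vertex -2.955 -3.228 1.533
endloop
endfacet
facet normal -0.860 0.014 -0.509
outer loop
vertex 0.132 -2.613 1.607
vertex -0.113 -2.317 2.029
vertex 0.162 -2.121 1.57
endloop
endfacet
facet normal 0.506 -0.095 -0.857
outer loop
vertex 0.132 -2.613 1.607
vertex 0.162 -2.121 1.57
vertex 1.758 -2.638 2.57
endloop
endfacet
facet normal 0.506 -0.097 -0.857
outer loop
vertex 1.758 -2.638 2.57
vertex 0.162 -2.121 1.57
vertex 1.788 -2.146 2.532
endloop
endfacet
facet normal 0.860 -0.013 0.510
outer loop
vertex 1.758 -2.638 2.57
vertex 1.788 -2.146 2.532
vertex 1.513 -2.343 2.991
endloop
endfacet
facet normal -0.860 0.014 -0.510
outer loop
vertex 0.162 -2.121 1.57
vertex -0.113 -2.317 2.029
vertex -0.015 -1.777 1.878
endloop
endfacet
facet normal 0.362 0.718 -0.594
outer loop
vertex 0.162 -2.121 1.57
vertex -0.015 -1.777 1.878
vertex 1.788 -2.146 2.532
endloop
endfacet
facet normal 0.362 0.718 -0.594
outer loop
vertex 1.788 -2.146 2.532
vertex -0.015 -1.777 1.878
vertex 1.611 -1.802 2.84
endloop
endfacet
facet normal 0.860 -0.014 0.510
outer loop
vertex 1.788 -2.146 2.532
vertex 1.611 -1.802 2.84
vertex 1.513 -2.343 2.991
endloop
endfacet
facet normal -0.860 0.013 -0.511
outer loop
vertex -0.015 -1.777 1.878
vertex -0.113 -2.317 2.029
vertex -0.266 -1.84 2.299
endloop
endfacet
facet normal -0.054 0.992 0.116
outer loop
vertex -0.015 -1.777 1.878
vertex -0.266 -1.84 2.299
vertex 1.611 -1.802 2.84
endloop
endfacet
facet normal -0.054 0.992 0.116
outer loop
vertex 1.611 -1.802 2.84
vertex -0.266 -1.84 2.299
vertex 1.36 -1.865 3.262
endloop
endfacet
facet normal 0.860 -0.014 0.510
outer loop
vertex 1.611 -1.802 2.84
vertex 1.36 -1.865 3.262
vertex 1.513 -2.343 2.991
endloop
endfacet
facet normal -0.860 0.013 -0.511
outer loop
vertex -0.266 -1.84 2.299
vertex -0.113 -2.317 2.029
vertex -0.402 -2.262 2.517
endloop
endfacet
facet normal -0.429 0.520 0.738
outer loop
vertex -0.266 -1.84 2.299
vertex -0.402 -2.262 2.517
vertex 1.36 -1.865 3.262
endloop
endfacet
facet normal -0.429 0.518 0.740
outer loop
vertex 1.36 -1.865 3.262
vertex -0.402 -2.262 2.517
vertex 1.225 -2.288 3.48
endloop
endfacet
facet normal 0.861 -0.013 0.509
outer loop
vertex 1.36 -1.865 3.262
vertex 1.225 -2.288 3.48
vertex 1.513 -2.343 2.991
endloop
endfacet
facet normal -0.860 0.013 -0.511
outer loop
vertex -0.402 -2.262 2.517
vertex -0.113 -2.317 2.029
vertex -0.32 -2.727 2.367
endloop
endfacet
facet normal -0.482 -0.345 0.805
outer loop
vertex -0.402 -2.262 2.517
vertex -0.32 -2.727 2.367
vertex 1.225 -2.288 3.48
endloop
endfacet
facet normal -0.482 -0.345 0.805
outer loop
vertex 1.225 -2.288 3.48
vertex -0.32 -2.727 2.367
vertex 1.306 -2.752 3.33
endloop
endfacet
facet normal 0.861 -0.014 0.509
outer loop
vertex 1.225 -2.288 3.48
vertex 1.306 -2.752 3.33
vertex 1.513 -2.343 2.991
endloop
endfacet
facet normal -0.861 0.015 -0.509
outer loop
vertex -0.32 -2.727 2.367
vertex -0.113 -2.317 2.029
vertex -0.083 -2.883 1.962
endloop
endfacet
facet normal -0.172 -0.949 0.265
outer loop
vertex -0.32 -2.727 2.367
vertex -0.083 -2.883 1.962
vertex 1.306 -2.752 3.33
endloop
endfacet
facet normal -0.171 -0.949 0.265
outer loop
vertex 1.306 -2.752 3.33
vertex -0.083 -2.883 1.962
vertex 1.544 -2.908 2.925
endloop
endfacet
facet normal 0.860 -0.012 0.510
outer loop
vertex 1.306 -2.752 3.33
vertex 1.544 -2.908 2.925
vertex 1.513 -2.343 2.991
endloop
endfacet
facet normal -0.860 0.015 -0.510
outer loop
vertex -0.083 -2.883 1.962
vertex -0.113 -2.317 2.029
vertex 0.132 -2.613 1.607
endloop
endfacet
facet normal 0.268 -0.838 -0.475
outer loop
vertex -0.083 -2.883 1.962
vertex 0.132 -2.613 1.607
vertex 1.544 -2.908 2.925
endloop
endfacet
facet normal 0.269 -0.838 -0.475
outer loop
vertex 1.544 -2.908 2.925
vertex 0.132 -2.613 1.607
vertex 1.758 -2.638 2.57
endloop
endfacet
facet normal 0.860 -0.012 0.509
outer loop
vertex 1.544 -2.908 2.925
vertex 1.758 -2.638 2.57
vertex 1.513 -2.343 2.991
endloop
endfacet

endsolid


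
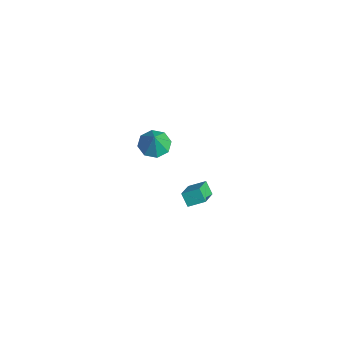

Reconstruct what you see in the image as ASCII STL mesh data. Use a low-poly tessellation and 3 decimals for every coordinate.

solid 
facet normal -0.386 0.168 -0.907
outer loop
vertex 1.508 -3.589 2.405
vertex 0.748 -3.404 2.763
vertex 1.446 -2.95 2.55
endloop
endfacet
facet normal 0.982 0.054 0.183
outer loop
vertex 1.508 -3.589 2.405
vertex 1.446 -2.95 2.55
vertex 1.232 -3.616 3.897
endloop
endfacet
facet normal -0.387 0.169 -0.907
outer loop
vertex 1.446 -2.95 2.55
vertex 0.748 -3.404 2.763
vertex 0.976 -2.577 2.82
endloop
endfacet
facet normal 0.700 0.590 0.403
outer loop
vertex 1.446 -2.95 2.55
vertex 0.976 -2.577 2.82
vertex 1.232 -3.616 3.897
endloop
endfacet
facet normal -0.387 0.169 -0.906
outer loop
vertex 0.976 -2.577 2.82
vertex 0.748 -3.404 2.763
vertex 0.372 -2.689 3.057
endloop
endfacet
facet normal 0.129 0.729 0.673
outer loop
vertex 0.976 -2.577 2.82
vertex 0.372 -2.689 3.057
vertex 1.232 -3.616 3.897
endloop
endfacet
facet normal -0.388 0.169 -0.906
outer loop
vertex 0.372 -2.689 3.057
vertex 0.748 -3.404 2.763
vertex -0.011 -3.22 3.122
endloop
endfacet
facet normal -0.396 0.387 0.833
outer loop
vertex 0.372 -2.689 3.057
vertex -0.011 -3.22 3.122
vertex 1.232 -3.616 3.897
endloop
endfacet
facet normal -0.388 0.169 -0.906
outer loop
vertex -0.011 -3.22 3.122
vertex 0.748 -3.404 2.763
vertex 0.05 -3.859 2.977
endloop
endfacet
facet normal -0.567 -0.233 0.790
outer loop
vertex -0.011 -3.22 3.122
vertex 0.05 -3.859 2.977
vertex 1.232 -3.616 3.897
endloop
endfacet
facet normal -0.388 0.169 -0.906
outer loop
vertex 0.05 -3.859 2.977
vertex 0.748 -3.404 2.763
vertex 0.521 -4.232 2.706
endloop
endfacet
facet normal -0.284 -0.772 0.569
outer loop
vertex 0.05 -3.859 2.977
vertex 0.521 -4.232 2.706
vertex 1.232 -3.616 3.897
endloop
endfacet
facet normal -0.386 0.168 -0.907
outer loop
vertex 0.521 -4.232 2.706
vertex 0.748 -3.404 2.763
vertex 1.124 -4.12 2.47
endloop
endfacet
facet normal 0.286 -0.910 0.300
outer loop
vertex 0.521 -4.232 2.706
vertex 1.124 -4.12 2.47
vertex 1.232 -3.616 3.897
endloop
endfacet
facet normal -0.386 0.168 -0.907
outer loop
vertex 1.124 -4.12 2.47
vertex 0.748 -3.404 2.763
vertex 1.508 -3.589 2.405
endloop
endfacet
facet normal 0.810 -0.569 0.140
outer loop
vertex 1.124 -4.12 2.47
vertex 1.508 -3.589 2.405
vertex 1.232 -3.616 3.897
endloop
endfacet
facet normal -0.635 -0.134 0.760
outer loop
vertex -0.211 -1.495 -3.398
vertex 0.196 -0.647 -2.909
vertex -1.155 -0.67 -4.042
endloop
endfacet
facet normal -0.384 -0.800 -0.461
outer loop
vertex -0.596 -0.553 -4.711
vertex -0.211 -1.495 -3.398
vertex -1.155 -0.67 -4.042
endloop
endfacet
facet normal -0.635 -0.134 0.760
outer loop
vertex -1.155 -0.67 -4.042
vertex 0.196 -0.647 -2.909
vertex -0.748 0.178 -3.553
endloop
endfacet
facet normal -0.670 0.585 -0.457
outer loop
vertex -0.748 0.178 -3.553
vertex -0.596 -0.553 -4.711
vertex -1.155 -0.67 -4.042
endloop
endfacet
facet normal 0.670 -0.585 0.457
outer loop
vertex -0.211 -1.495 -3.398
vertex 0.755 -0.53 -3.578
vertex 0.196 -0.647 -2.909
endloop
endfacet
facet normal -0.384 -0.800 -0.461
outer loop
vertex 0.348 -1.378 -4.067
vertex -0.211 -1.495 -3.398
vertex -0.596 -0.553 -4.711
endloop
endfacet
facet normal 0.670 -0.585 0.457
outer loop
vertex 0.348 -1.378 -4.067
vertex 0.755 -0.53 -3.578
vertex -0.211 -1.495 -3.398
endloop
endfacet
facet normal 0.384 0.800 0.461
outer loop
vertex 0.196 -0.647 -2.909
vertex 0.755 -0.53 -3.578
vertex -0.748 0.178 -3.553
endloop
endfacet
facet normal -0.670 0.585 -0.457
outer loop
vertex -0.189 0.295 -4.222
vertex -0.596 -0.553 -4.711
vertex -0.748 0.178 -3.553
endloop
endfacet
facet normal 0.384 0.800 0.461
outer loop
vertex -0.748 0.178 -3.553
vertex 0.755 -0.53 -3.578
vertex -0.189 0.295 -4.222
endloop
endfacet
facet normal 0.635 0.134 -0.760
outer loop
vertex -0.189 0.295 -4.222
vertex 0.348 -1.378 -4.067
vertex -0.596 -0.553 -4.711
endloop
endfacet
facet normal 0.635 0.134 -0.760
outer loop
vertex 0.755 -0.53 -3.578
vertex 0.348 -1.378 -4.067
vertex -0.189 0.295 -4.222
endloop
endfacet

endsolid


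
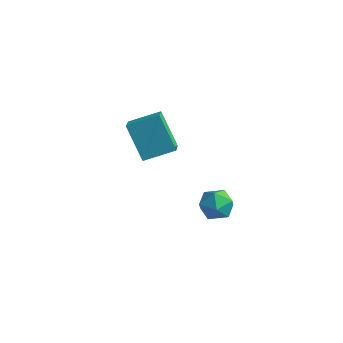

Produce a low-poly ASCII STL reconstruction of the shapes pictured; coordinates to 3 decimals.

solid 
facet normal -0.630 0.734 0.253
outer loop
vertex -0.387 1.884 -2.995
vertex -0.703 1.352 -2.238
vertex 0.053 1.962 -2.125
endloop
endfacet
facet normal -0.048 0.997 -0.065
outer loop
vertex -0.387 1.884 -2.995
vertex 0.053 1.962 -2.125
vertex 0.588 1.934 -2.943
endloop
endfacet
facet normal 0.002 0.702 -0.712
outer loop
vertex -0.387 1.884 -2.995
vertex 0.588 1.934 -2.943
vertex 0.163 1.307 -3.562
endloop
endfacet
facet normal -0.550 0.257 -0.795
outer loop
vertex -0.387 1.884 -2.995
vertex 0.163 1.307 -3.562
vertex -0.635 0.947 -3.126
endloop
endfacet
facet normal -0.940 0.277 -0.198
outer loop
vertex -0.387 1.884 -2.995
vertex -0.635 0.947 -3.126
vertex -0.703 1.352 -2.238
endloop
endfacet
facet normal 0.522 0.793 0.314
outer loop
vertex 0.588 1.934 -2.943
vertex 0.053 1.962 -2.125
vertex 0.875 1.433 -2.154
endloop
endfacet
facet normal -0.421 0.368 0.829
outer loop
vertex 0.053 1.962 -2.125
vertex -0.703 1.352 -2.238
vertex 0.077 1.073 -1.718
endloop
endfacet
facet normal -0.923 -0.372 0.099
outer loop
vertex -0.703 1.352 -2.238
vertex -0.635 0.947 -3.126
vertex -0.348 0.446 -2.337
endloop
endfacet
facet normal -0.291 -0.405 -0.867
outer loop
vertex -0.635 0.947 -3.126
vertex 0.163 1.307 -3.562
vertex 0.187 0.418 -3.155
endloop
endfacet
facet normal 0.602 0.316 -0.733
outer loop
vertex 0.163 1.307 -3.562
vertex 0.588 1.934 -2.943
vertex 0.943 1.028 -3.042
endloop
endfacet
facet normal 0.550 -0.257 0.795
outer loop
vertex 0.627 0.496 -2.285
vertex 0.875 1.433 -2.154
vertex 0.077 1.073 -1.718
endloop
endfacet
facet normal -0.002 -0.702 0.712
outer loop
vertex 0.627 0.496 -2.285
vertex 0.077 1.073 -1.718
vertex -0.348 0.446 -2.337
endloop
endfacet
facet normal 0.048 -0.997 0.065
outer loop
vertex 0.627 0.496 -2.285
vertex -0.348 0.446 -2.337
vertex 0.187 0.418 -3.155
endloop
endfacet
facet normal 0.630 -0.734 -0.253
outer loop
vertex 0.627 0.496 -2.285
vertex 0.187 0.418 -3.155
vertex 0.943 1.028 -3.042
endloop
endfacet
facet normal 0.940 -0.277 0.198
outer loop
vertex 0.627 0.496 -2.285
vertex 0.943 1.028 -3.042
vertex 0.875 1.433 -2.154
endloop
endfacet
facet normal 0.291 0.405 0.867
outer loop
vertex 0.077 1.073 -1.718
vertex 0.875 1.433 -2.154
vertex 0.053 1.962 -2.125
endloop
endfacet
facet normal -0.602 -0.316 0.733
outer loop
vertex -0.348 0.446 -2.337
vertex 0.077 1.073 -1.718
vertex -0.703 1.352 -2.238
endloop
endfacet
facet normal -0.522 -0.793 -0.314
outer loop
vertex 0.187 0.418 -3.155
vertex -0.348 0.446 -2.337
vertex -0.635 0.947 -3.126
endloop
endfacet
facet normal 0.421 -0.368 -0.829
outer loop
vertex 0.943 1.028 -3.042
vertex 0.187 0.418 -3.155
vertex 0.163 1.307 -3.562
endloop
endfacet
facet normal 0.923 0.372 -0.099
outer loop
vertex 0.875 1.433 -2.154
vertex 0.943 1.028 -3.042
vertex 0.588 1.934 -2.943
endloop
endfacet
facet normal -0.671 -0.658 -0.342
outer loop
vertex -1.659 -2.182 1.996
vertex -2.836 -1.865 3.694
vertex -2.344 -1.135 1.325
endloop
endfacet
facet normal 0.563 -0.152 -0.812
outer loop
vertex -1.244 -0.055 1.886
vertex -1.659 -2.182 1.996
vertex -2.344 -1.135 1.325
endloop
endfacet
facet normal -0.671 -0.658 -0.342
outer loop
vertex -2.344 -1.135 1.325
vertex -2.836 -1.865 3.694
vertex -3.521 -0.818 3.023
endloop
endfacet
facet normal -0.483 0.737 -0.472
outer loop
vertex -3.521 -0.818 3.023
vertex -1.244 -0.055 1.886
vertex -2.344 -1.135 1.325
endloop
endfacet
facet normal 0.483 -0.737 0.472
outer loop
vertex -1.659 -2.182 1.996
vertex -1.736 -0.785 4.255
vertex -2.836 -1.865 3.694
endloop
endfacet
facet normal 0.563 -0.152 -0.812
outer loop
vertex -0.559 -1.102 2.557
vertex -1.659 -2.182 1.996
vertex -1.244 -0.055 1.886
endloop
endfacet
facet normal 0.483 -0.737 0.472
outer loop
vertex -0.559 -1.102 2.557
vertex -1.736 -0.785 4.255
vertex -1.659 -2.182 1.996
endloop
endfacet
facet normal -0.563 0.152 0.812
outer loop
vertex -2.836 -1.865 3.694
vertex -1.736 -0.785 4.255
vertex -3.521 -0.818 3.023
endloop
endfacet
facet normal -0.483 0.737 -0.472
outer loop
vertex -2.421 0.262 3.584
vertex -1.244 -0.055 1.886
vertex -3.521 -0.818 3.023
endloop
endfacet
facet normal -0.563 0.152 0.812
outer loop
vertex -3.521 -0.818 3.023
vertex -1.736 -0.785 4.255
vertex -2.421 0.262 3.584
endloop
endfacet
facet normal 0.671 0.658 0.342
outer loop
vertex -2.421 0.262 3.584
vertex -0.559 -1.102 2.557
vertex -1.244 -0.055 1.886
endloop
endfacet
facet normal 0.671 0.658 0.342
outer loop
vertex -1.736 -0.785 4.255
vertex -0.559 -1.102 2.557
vertex -2.421 0.262 3.584
endloop
endfacet

endsolid


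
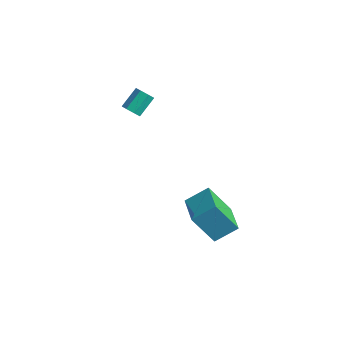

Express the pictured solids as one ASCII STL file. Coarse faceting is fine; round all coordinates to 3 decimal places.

solid 
facet normal 0.039 -0.792 -0.609
outer loop
vertex -3.002 -3.051 2.719
vertex -3.224 -3.385 3.139
vertex -3.504 -3.084 2.73
endloop
endfacet
facet normal -0.057 0.607 -0.792
outer loop
vertex -3.002 -3.051 2.719
vertex -3.504 -3.084 2.73
vertex -3.054 -1.982 3.542
endloop
endfacet
facet normal -0.054 0.607 -0.793
outer loop
vertex -3.054 -1.982 3.542
vertex -3.504 -3.084 2.73
vertex -3.556 -2.014 3.552
endloop
endfacet
facet normal -0.038 0.792 0.609
outer loop
vertex -3.054 -1.982 3.542
vertex -3.556 -2.014 3.552
vertex -3.276 -2.315 3.961
endloop
endfacet
facet normal 0.039 -0.792 -0.609
outer loop
vertex -3.504 -3.084 2.73
vertex -3.224 -3.385 3.139
vertex -3.795 -3.343 3.048
endloop
endfacet
facet normal -0.815 0.328 -0.478
outer loop
vertex -3.504 -3.084 2.73
vertex -3.795 -3.343 3.048
vertex -3.556 -2.014 3.552
endloop
endfacet
facet normal -0.814 0.328 -0.480
outer loop
vertex -3.556 -2.014 3.552
vertex -3.795 -3.343 3.048
vertex -3.848 -2.273 3.87
endloop
endfacet
facet normal -0.039 0.792 0.609
outer loop
vertex -3.556 -2.014 3.552
vertex -3.848 -2.273 3.87
vertex -3.276 -2.315 3.961
endloop
endfacet
facet normal 0.039 -0.792 -0.609
outer loop
vertex -3.795 -3.343 3.048
vertex -3.224 -3.385 3.139
vertex -3.656 -3.633 3.434
endloop
endfacet
facet normal -0.960 -0.199 0.197
outer loop
vertex -3.795 -3.343 3.048
vertex -3.656 -3.633 3.434
vertex -3.848 -2.273 3.87
endloop
endfacet
facet normal -0.960 -0.198 0.196
outer loop
vertex -3.848 -2.273 3.87
vertex -3.656 -3.633 3.434
vertex -3.709 -2.564 4.257
endloop
endfacet
facet normal -0.039 0.792 0.609
outer loop
vertex -3.848 -2.273 3.87
vertex -3.709 -2.564 4.257
vertex -3.276 -2.315 3.961
endloop
endfacet
facet normal 0.038 -0.792 -0.610
outer loop
vertex -3.656 -3.633 3.434
vertex -3.224 -3.385 3.139
vertex -3.192 -3.737 3.598
endloop
endfacet
facet normal -0.384 -0.575 0.722
outer loop
vertex -3.656 -3.633 3.434
vertex -3.192 -3.737 3.598
vertex -3.709 -2.564 4.257
endloop
endfacet
facet normal -0.383 -0.575 0.723
outer loop
vertex -3.709 -2.564 4.257
vertex -3.192 -3.737 3.598
vertex -3.244 -2.668 4.421
endloop
endfacet
facet normal -0.038 0.791 0.610
outer loop
vertex -3.709 -2.564 4.257
vertex -3.244 -2.668 4.421
vertex -3.276 -2.315 3.961
endloop
endfacet
facet normal 0.039 -0.792 -0.610
outer loop
vertex -3.192 -3.737 3.598
vertex -3.224 -3.385 3.139
vertex -2.751 -3.575 3.416
endloop
endfacet
facet normal 0.482 -0.520 0.705
outer loop
vertex -3.192 -3.737 3.598
vertex -2.751 -3.575 3.416
vertex -3.244 -2.668 4.421
endloop
endfacet
facet normal 0.483 -0.519 0.705
outer loop
vertex -3.244 -2.668 4.421
vertex -2.751 -3.575 3.416
vertex -2.804 -2.506 4.239
endloop
endfacet
facet normal -0.039 0.791 0.610
outer loop
vertex -3.244 -2.668 4.421
vertex -2.804 -2.506 4.239
vertex -3.276 -2.315 3.961
endloop
endfacet
facet normal 0.039 -0.792 -0.609
outer loop
vertex -2.751 -3.575 3.416
vertex -3.224 -3.385 3.139
vertex -2.667 -3.27 3.025
endloop
endfacet
facet normal 0.985 -0.071 0.156
outer loop
vertex -2.751 -3.575 3.416
vertex -2.667 -3.27 3.025
vertex -2.804 -2.506 4.239
endloop
endfacet
facet normal 0.985 -0.073 0.157
outer loop
vertex -2.804 -2.506 4.239
vertex -2.667 -3.27 3.025
vertex -2.719 -2.201 3.848
endloop
endfacet
facet normal -0.038 0.792 0.609
outer loop
vertex -2.804 -2.506 4.239
vertex -2.719 -2.201 3.848
vertex -3.276 -2.315 3.961
endloop
endfacet
facet normal 0.039 -0.792 -0.609
outer loop
vertex -2.667 -3.27 3.025
vertex -3.224 -3.385 3.139
vertex -3.002 -3.051 2.719
endloop
endfacet
facet normal 0.746 0.429 -0.510
outer loop
vertex -2.667 -3.27 3.025
vertex -3.002 -3.051 2.719
vertex -2.719 -2.201 3.848
endloop
endfacet
facet normal 0.746 0.429 -0.510
outer loop
vertex -2.719 -2.201 3.848
vertex -3.002 -3.051 2.719
vertex -3.054 -1.982 3.542
endloop
endfacet
facet normal -0.039 0.792 0.609
outer loop
vertex -2.719 -2.201 3.848
vertex -3.054 -1.982 3.542
vertex -3.276 -2.315 3.961
endloop
endfacet
facet normal -0.383 -0.379 0.843
outer loop
vertex 3.958 -4.272 0.755
vertex 2.434 -3.268 0.515
vertex 3.352 -5.378 -0.018
endloop
endfacet
facet normal 0.828 -0.545 0.131
outer loop
vertex 4.186 -4.552 -1.855
vertex 3.958 -4.272 0.755
vertex 3.352 -5.378 -0.018
endloop
endfacet
facet normal -0.382 -0.379 0.843
outer loop
vertex 3.352 -5.378 -0.018
vertex 2.434 -3.268 0.515
vertex 1.828 -4.375 -0.258
endloop
endfacet
facet normal -0.410 -0.748 -0.522
outer loop
vertex 1.828 -4.375 -0.258
vertex 4.186 -4.552 -1.855
vertex 3.352 -5.378 -0.018
endloop
endfacet
facet normal 0.410 0.748 0.522
outer loop
vertex 3.958 -4.272 0.755
vertex 3.268 -2.442 -1.322
vertex 2.434 -3.268 0.515
endloop
endfacet
facet normal 0.828 -0.545 0.131
outer loop
vertex 4.792 -3.445 -1.082
vertex 3.958 -4.272 0.755
vertex 4.186 -4.552 -1.855
endloop
endfacet
facet normal 0.410 0.748 0.523
outer loop
vertex 4.792 -3.445 -1.082
vertex 3.268 -2.442 -1.322
vertex 3.958 -4.272 0.755
endloop
endfacet
facet normal -0.828 0.545 -0.131
outer loop
vertex 2.434 -3.268 0.515
vertex 3.268 -2.442 -1.322
vertex 1.828 -4.375 -0.258
endloop
endfacet
facet normal -0.410 -0.747 -0.523
outer loop
vertex 2.662 -3.548 -2.095
vertex 4.186 -4.552 -1.855
vertex 1.828 -4.375 -0.258
endloop
endfacet
facet normal -0.828 0.545 -0.131
outer loop
vertex 1.828 -4.375 -0.258
vertex 3.268 -2.442 -1.322
vertex 2.662 -3.548 -2.095
endloop
endfacet
facet normal 0.382 0.379 -0.843
outer loop
vertex 2.662 -3.548 -2.095
vertex 4.792 -3.445 -1.082
vertex 4.186 -4.552 -1.855
endloop
endfacet
facet normal 0.382 0.379 -0.843
outer loop
vertex 3.268 -2.442 -1.322
vertex 4.792 -3.445 -1.082
vertex 2.662 -3.548 -2.095
endloop
endfacet

endsolid


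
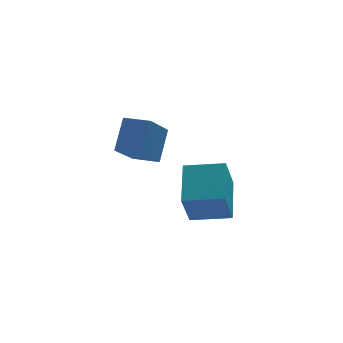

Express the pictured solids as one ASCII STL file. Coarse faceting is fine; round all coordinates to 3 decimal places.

solid 
facet normal -0.294 -0.435 0.851
outer loop
vertex 2.538 3.893 -2.258
vertex 1.225 4.396 -2.454
vertex 2.125 2.478 -3.124
endloop
endfacet
facet normal 0.925 -0.355 0.138
outer loop
vertex 2.575 3.144 -4.426
vertex 2.538 3.893 -2.258
vertex 2.125 2.478 -3.124
endloop
endfacet
facet normal -0.294 -0.435 0.851
outer loop
vertex 2.125 2.478 -3.124
vertex 1.225 4.396 -2.454
vertex 0.812 2.981 -3.32
endloop
endfacet
facet normal -0.241 -0.828 -0.507
outer loop
vertex 0.812 2.981 -3.32
vertex 2.575 3.144 -4.426
vertex 2.125 2.478 -3.124
endloop
endfacet
facet normal 0.241 0.828 0.507
outer loop
vertex 2.538 3.893 -2.258
vertex 1.675 5.062 -3.756
vertex 1.225 4.396 -2.454
endloop
endfacet
facet normal 0.925 -0.355 0.138
outer loop
vertex 2.988 4.559 -3.56
vertex 2.538 3.893 -2.258
vertex 2.575 3.144 -4.426
endloop
endfacet
facet normal 0.241 0.828 0.507
outer loop
vertex 2.988 4.559 -3.56
vertex 1.675 5.062 -3.756
vertex 2.538 3.893 -2.258
endloop
endfacet
facet normal -0.925 0.355 -0.138
outer loop
vertex 1.225 4.396 -2.454
vertex 1.675 5.062 -3.756
vertex 0.812 2.981 -3.32
endloop
endfacet
facet normal -0.241 -0.828 -0.507
outer loop
vertex 1.262 3.647 -4.622
vertex 2.575 3.144 -4.426
vertex 0.812 2.981 -3.32
endloop
endfacet
facet normal -0.925 0.355 -0.138
outer loop
vertex 0.812 2.981 -3.32
vertex 1.675 5.062 -3.756
vertex 1.262 3.647 -4.622
endloop
endfacet
facet normal 0.294 0.435 -0.851
outer loop
vertex 1.262 3.647 -4.622
vertex 2.988 4.559 -3.56
vertex 2.575 3.144 -4.426
endloop
endfacet
facet normal 0.294 0.435 -0.851
outer loop
vertex 1.675 5.062 -3.756
vertex 2.988 4.559 -3.56
vertex 1.262 3.647 -4.622
endloop
endfacet
facet normal -0.324 -0.486 -0.812
outer loop
vertex -0.761 1.654 -0.335
vertex -1.519 2.176 -0.345
vertex 0.068 2.837 -1.374
endloop
endfacet
facet normal 0.823 -0.567 0.011
outer loop
vertex 0.499 3.484 -0.295
vertex -0.761 1.654 -0.335
vertex 0.068 2.837 -1.374
endloop
endfacet
facet normal -0.324 -0.486 -0.812
outer loop
vertex 0.068 2.837 -1.374
vertex -1.519 2.176 -0.345
vertex -0.689 3.359 -1.385
endloop
endfacet
facet normal 0.466 0.664 -0.584
outer loop
vertex -0.689 3.359 -1.385
vertex 0.499 3.484 -0.295
vertex 0.068 2.837 -1.374
endloop
endfacet
facet normal -0.465 -0.665 0.584
outer loop
vertex -0.761 1.654 -0.335
vertex -1.088 2.823 0.734
vertex -1.519 2.176 -0.345
endloop
endfacet
facet normal 0.823 -0.567 0.012
outer loop
vertex -0.331 2.301 0.745
vertex -0.761 1.654 -0.335
vertex 0.499 3.484 -0.295
endloop
endfacet
facet normal -0.467 -0.664 0.584
outer loop
vertex -0.331 2.301 0.745
vertex -1.088 2.823 0.734
vertex -0.761 1.654 -0.335
endloop
endfacet
facet normal -0.823 0.568 -0.011
outer loop
vertex -1.519 2.176 -0.345
vertex -1.088 2.823 0.734
vertex -0.689 3.359 -1.385
endloop
endfacet
facet normal 0.466 0.665 -0.584
outer loop
vertex -0.259 4.006 -0.305
vertex 0.499 3.484 -0.295
vertex -0.689 3.359 -1.385
endloop
endfacet
facet normal -0.824 0.567 -0.012
outer loop
vertex -0.689 3.359 -1.385
vertex -1.088 2.823 0.734
vertex -0.259 4.006 -0.305
endloop
endfacet
facet normal 0.324 0.486 0.812
outer loop
vertex -0.259 4.006 -0.305
vertex -0.331 2.301 0.745
vertex 0.499 3.484 -0.295
endloop
endfacet
facet normal 0.323 0.486 0.812
outer loop
vertex -1.088 2.823 0.734
vertex -0.331 2.301 0.745
vertex -0.259 4.006 -0.305
endloop
endfacet

endsolid


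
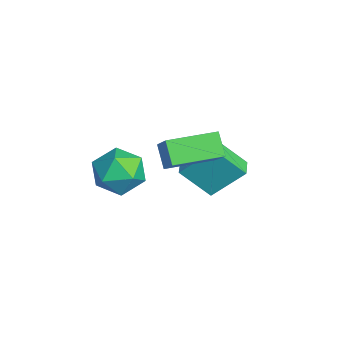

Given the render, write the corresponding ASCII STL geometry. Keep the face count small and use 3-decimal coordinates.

solid 
facet normal -0.984 0.142 0.112
outer loop
vertex 2.035 0.877 -1.196
vertex 1.87 -0.164 -1.329
vertex 2.037 0.227 -0.356
endloop
endfacet
facet normal -0.614 0.624 0.484
outer loop
vertex 2.035 0.877 -1.196
vertex 2.037 0.227 -0.356
vertex 2.762 0.999 -0.432
endloop
endfacet
facet normal -0.195 0.980 0.029
outer loop
vertex 2.035 0.877 -1.196
vertex 2.762 0.999 -0.432
vertex 3.044 1.085 -1.452
endloop
endfacet
facet normal -0.307 0.718 -0.625
outer loop
vertex 2.035 0.877 -1.196
vertex 3.044 1.085 -1.452
vertex 2.493 0.367 -2.007
endloop
endfacet
facet normal -0.794 0.199 -0.574
outer loop
vertex 2.035 0.877 -1.196
vertex 2.493 0.367 -2.007
vertex 1.87 -0.164 -1.329
endloop
endfacet
facet normal -0.193 0.274 0.942
outer loop
vertex 2.762 0.999 -0.432
vertex 2.037 0.227 -0.356
vertex 3.047 0.033 -0.093
endloop
endfacet
facet normal -0.792 -0.507 0.340
outer loop
vertex 2.037 0.227 -0.356
vertex 1.87 -0.164 -1.329
vertex 2.496 -0.685 -0.648
endloop
endfacet
facet normal -0.486 -0.414 -0.770
outer loop
vertex 1.87 -0.164 -1.329
vertex 2.493 0.367 -2.007
vertex 2.778 -0.599 -1.668
endloop
endfacet
facet normal 0.304 0.426 -0.852
outer loop
vertex 2.493 0.367 -2.007
vertex 3.044 1.085 -1.452
vertex 3.503 0.173 -1.744
endloop
endfacet
facet normal 0.484 0.850 0.206
outer loop
vertex 3.044 1.085 -1.452
vertex 2.762 0.999 -0.432
vertex 3.67 0.564 -0.771
endloop
endfacet
facet normal 0.307 -0.718 0.625
outer loop
vertex 3.505 -0.477 -0.904
vertex 3.047 0.033 -0.093
vertex 2.496 -0.685 -0.648
endloop
endfacet
facet normal 0.195 -0.980 -0.029
outer loop
vertex 3.505 -0.477 -0.904
vertex 2.496 -0.685 -0.648
vertex 2.778 -0.599 -1.668
endloop
endfacet
facet normal 0.614 -0.624 -0.484
outer loop
vertex 3.505 -0.477 -0.904
vertex 2.778 -0.599 -1.668
vertex 3.503 0.173 -1.744
endloop
endfacet
facet normal 0.984 -0.142 -0.112
outer loop
vertex 3.505 -0.477 -0.904
vertex 3.503 0.173 -1.744
vertex 3.67 0.564 -0.771
endloop
endfacet
facet normal 0.794 -0.199 0.574
outer loop
vertex 3.505 -0.477 -0.904
vertex 3.67 0.564 -0.771
vertex 3.047 0.033 -0.093
endloop
endfacet
facet normal -0.304 -0.426 0.852
outer loop
vertex 2.496 -0.685 -0.648
vertex 3.047 0.033 -0.093
vertex 2.037 0.227 -0.356
endloop
endfacet
facet normal -0.484 -0.850 -0.206
outer loop
vertex 2.778 -0.599 -1.668
vertex 2.496 -0.685 -0.648
vertex 1.87 -0.164 -1.329
endloop
endfacet
facet normal 0.193 -0.274 -0.942
outer loop
vertex 3.503 0.173 -1.744
vertex 2.778 -0.599 -1.668
vertex 2.493 0.367 -2.007
endloop
endfacet
facet normal 0.792 0.507 -0.340
outer loop
vertex 3.67 0.564 -0.771
vertex 3.503 0.173 -1.744
vertex 3.044 1.085 -1.452
endloop
endfacet
facet normal 0.486 0.414 0.770
outer loop
vertex 3.047 0.033 -0.093
vertex 3.67 0.564 -0.771
vertex 2.762 0.999 -0.432
endloop
endfacet
facet normal -0.967 0.247 -0.063
outer loop
vertex 0.621 4.002 -1.497
vertex 0.979 5.109 -2.652
vertex 0.389 2.778 -2.74
endloop
endfacet
facet normal -0.217 -0.675 0.705
outer loop
vertex 1.201 2.571 -2.688
vertex 0.621 4.002 -1.497
vertex 0.389 2.778 -2.74
endloop
endfacet
facet normal -0.967 0.247 -0.063
outer loop
vertex 0.389 2.778 -2.74
vertex 0.979 5.109 -2.652
vertex 0.747 3.885 -3.896
endloop
endfacet
facet normal -0.132 -0.695 -0.707
outer loop
vertex 0.747 3.885 -3.896
vertex 1.201 2.571 -2.688
vertex 0.389 2.778 -2.74
endloop
endfacet
facet normal 0.132 0.695 0.707
outer loop
vertex 0.621 4.002 -1.497
vertex 1.791 4.902 -2.6
vertex 0.979 5.109 -2.652
endloop
endfacet
facet normal -0.218 -0.675 0.705
outer loop
vertex 1.433 3.795 -1.444
vertex 0.621 4.002 -1.497
vertex 1.201 2.571 -2.688
endloop
endfacet
facet normal 0.131 0.695 0.707
outer loop
vertex 1.433 3.795 -1.444
vertex 1.791 4.902 -2.6
vertex 0.621 4.002 -1.497
endloop
endfacet
facet normal 0.217 0.675 -0.705
outer loop
vertex 0.979 5.109 -2.652
vertex 1.791 4.902 -2.6
vertex 0.747 3.885 -3.896
endloop
endfacet
facet normal -0.131 -0.695 -0.707
outer loop
vertex 1.559 3.678 -3.843
vertex 1.201 2.571 -2.688
vertex 0.747 3.885 -3.896
endloop
endfacet
facet normal 0.218 0.675 -0.705
outer loop
vertex 0.747 3.885 -3.896
vertex 1.791 4.902 -2.6
vertex 1.559 3.678 -3.843
endloop
endfacet
facet normal 0.967 -0.247 0.063
outer loop
vertex 1.559 3.678 -3.843
vertex 1.433 3.795 -1.444
vertex 1.201 2.571 -2.688
endloop
endfacet
facet normal 0.967 -0.247 0.063
outer loop
vertex 1.791 4.902 -2.6
vertex 1.433 3.795 -1.444
vertex 1.559 3.678 -3.843
endloop
endfacet
facet normal -0.722 -0.081 -0.688
outer loop
vertex 3.26 1.463 0.581
vertex 3.021 3.297 0.617
vertex 3.961 1.569 -0.167
endloop
endfacet
facet normal 0.129 -0.991 -0.019
outer loop
vertex 4.979 1.683 0.803
vertex 3.26 1.463 0.581
vertex 3.961 1.569 -0.167
endloop
endfacet
facet normal -0.721 -0.080 -0.688
outer loop
vertex 3.961 1.569 -0.167
vertex 3.021 3.297 0.617
vertex 3.722 3.403 -0.13
endloop
endfacet
facet normal 0.680 0.103 -0.726
outer loop
vertex 3.722 3.403 -0.13
vertex 4.979 1.683 0.803
vertex 3.961 1.569 -0.167
endloop
endfacet
facet normal -0.680 -0.103 0.726
outer loop
vertex 3.26 1.463 0.581
vertex 4.039 3.411 1.587
vertex 3.021 3.297 0.617
endloop
endfacet
facet normal 0.129 -0.991 -0.019
outer loop
vertex 4.278 1.577 1.55
vertex 3.26 1.463 0.581
vertex 4.979 1.683 0.803
endloop
endfacet
facet normal -0.680 -0.103 0.726
outer loop
vertex 4.278 1.577 1.55
vertex 4.039 3.411 1.587
vertex 3.26 1.463 0.581
endloop
endfacet
facet normal -0.129 0.991 0.019
outer loop
vertex 3.021 3.297 0.617
vertex 4.039 3.411 1.587
vertex 3.722 3.403 -0.13
endloop
endfacet
facet normal 0.680 0.103 -0.726
outer loop
vertex 4.74 3.517 0.839
vertex 4.979 1.683 0.803
vertex 3.722 3.403 -0.13
endloop
endfacet
facet normal -0.129 0.991 0.019
outer loop
vertex 3.722 3.403 -0.13
vertex 4.039 3.411 1.587
vertex 4.74 3.517 0.839
endloop
endfacet
facet normal 0.721 0.080 0.688
outer loop
vertex 4.74 3.517 0.839
vertex 4.278 1.577 1.55
vertex 4.979 1.683 0.803
endloop
endfacet
facet normal 0.722 0.080 0.688
outer loop
vertex 4.039 3.411 1.587
vertex 4.278 1.577 1.55
vertex 4.74 3.517 0.839
endloop
endfacet

endsolid


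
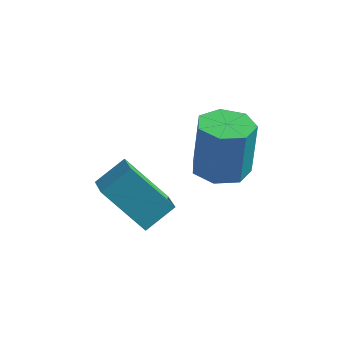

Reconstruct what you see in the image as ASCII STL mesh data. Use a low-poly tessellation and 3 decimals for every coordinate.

solid 
facet normal -0.014 -0.178 -0.984
outer loop
vertex 3.751 1.779 -1.256
vertex 2.958 1.481 -1.191
vertex 3.214 2.278 -1.339
endloop
endfacet
facet normal 0.686 0.714 -0.140
outer loop
vertex 3.751 1.779 -1.256
vertex 3.214 2.278 -1.339
vertex 3.776 2.097 0.485
endloop
endfacet
facet normal 0.685 0.715 -0.140
outer loop
vertex 3.776 2.097 0.485
vertex 3.214 2.278 -1.339
vertex 3.239 2.595 0.402
endloop
endfacet
facet normal 0.014 0.179 0.984
outer loop
vertex 3.776 2.097 0.485
vertex 3.239 2.595 0.402
vertex 2.982 1.799 0.551
endloop
endfacet
facet normal -0.013 -0.179 -0.984
outer loop
vertex 3.214 2.278 -1.339
vertex 2.958 1.481 -1.191
vertex 2.484 2.177 -1.311
endloop
endfacet
facet normal -0.142 0.974 -0.175
outer loop
vertex 3.214 2.278 -1.339
vertex 2.484 2.177 -1.311
vertex 3.239 2.595 0.402
endloop
endfacet
facet normal -0.142 0.974 -0.175
outer loop
vertex 3.239 2.595 0.402
vertex 2.484 2.177 -1.311
vertex 2.509 2.494 0.43
endloop
endfacet
facet normal 0.013 0.180 0.984
outer loop
vertex 3.239 2.595 0.402
vertex 2.509 2.494 0.43
vertex 2.982 1.799 0.551
endloop
endfacet
facet normal -0.014 -0.179 -0.984
outer loop
vertex 2.484 2.177 -1.311
vertex 2.958 1.481 -1.191
vertex 2.111 1.552 -1.192
endloop
endfacet
facet normal -0.863 0.500 -0.079
outer loop
vertex 2.484 2.177 -1.311
vertex 2.111 1.552 -1.192
vertex 2.509 2.494 0.43
endloop
endfacet
facet normal -0.862 0.501 -0.080
outer loop
vertex 2.509 2.494 0.43
vertex 2.111 1.552 -1.192
vertex 2.135 1.87 0.549
endloop
endfacet
facet normal 0.013 0.180 0.984
outer loop
vertex 2.509 2.494 0.43
vertex 2.135 1.87 0.549
vertex 2.982 1.799 0.551
endloop
endfacet
facet normal -0.014 -0.180 -0.984
outer loop
vertex 2.111 1.552 -1.192
vertex 2.958 1.481 -1.191
vertex 2.375 0.874 -1.072
endloop
endfacet
facet normal -0.934 -0.350 0.077
outer loop
vertex 2.111 1.552 -1.192
vertex 2.375 0.874 -1.072
vertex 2.135 1.87 0.549
endloop
endfacet
facet normal -0.934 -0.350 0.077
outer loop
vertex 2.135 1.87 0.549
vertex 2.375 0.874 -1.072
vertex 2.399 1.192 0.669
endloop
endfacet
facet normal 0.013 0.179 0.984
outer loop
vertex 2.135 1.87 0.549
vertex 2.399 1.192 0.669
vertex 2.982 1.799 0.551
endloop
endfacet
facet normal -0.013 -0.180 -0.984
outer loop
vertex 2.375 0.874 -1.072
vertex 2.958 1.481 -1.191
vertex 3.078 0.653 -1.041
endloop
endfacet
facet normal -0.302 -0.937 0.175
outer loop
vertex 2.375 0.874 -1.072
vertex 3.078 0.653 -1.041
vertex 2.399 1.192 0.669
endloop
endfacet
facet normal -0.302 -0.937 0.175
outer loop
vertex 2.399 1.192 0.669
vertex 3.078 0.653 -1.041
vertex 3.103 0.971 0.7
endloop
endfacet
facet normal 0.013 0.179 0.984
outer loop
vertex 2.399 1.192 0.669
vertex 3.103 0.971 0.7
vertex 2.982 1.799 0.551
endloop
endfacet
facet normal -0.013 -0.180 -0.984
outer loop
vertex 3.078 0.653 -1.041
vertex 2.958 1.481 -1.191
vertex 3.691 1.056 -1.123
endloop
endfacet
facet normal 0.557 -0.818 0.141
outer loop
vertex 3.078 0.653 -1.041
vertex 3.691 1.056 -1.123
vertex 3.103 0.971 0.7
endloop
endfacet
facet normal 0.558 -0.818 0.142
outer loop
vertex 3.103 0.971 0.7
vertex 3.691 1.056 -1.123
vertex 3.715 1.374 0.618
endloop
endfacet
facet normal 0.014 0.179 0.984
outer loop
vertex 3.103 0.971 0.7
vertex 3.715 1.374 0.618
vertex 2.982 1.799 0.551
endloop
endfacet
facet normal -0.013 -0.180 -0.984
outer loop
vertex 3.691 1.056 -1.123
vertex 2.958 1.481 -1.191
vertex 3.751 1.779 -1.256
endloop
endfacet
facet normal 0.997 -0.082 0.001
outer loop
vertex 3.691 1.056 -1.123
vertex 3.751 1.779 -1.256
vertex 3.715 1.374 0.618
endloop
endfacet
facet normal 0.996 -0.084 0.001
outer loop
vertex 3.715 1.374 0.618
vertex 3.751 1.779 -1.256
vertex 3.776 2.097 0.485
endloop
endfacet
facet normal 0.014 0.180 0.984
outer loop
vertex 3.715 1.374 0.618
vertex 3.776 2.097 0.485
vertex 2.982 1.799 0.551
endloop
endfacet
facet normal -0.684 -0.052 0.728
outer loop
vertex 0.931 -1.942 0.222
vertex 1.469 -1.205 0.781
vertex 0.44 -1.268 -0.191
endloop
endfacet
facet normal -0.504 -0.688 -0.523
outer loop
vertex 1.671 -1.175 -1.501
vertex 0.931 -1.942 0.222
vertex 0.44 -1.268 -0.191
endloop
endfacet
facet normal -0.684 -0.053 0.728
outer loop
vertex 0.44 -1.268 -0.191
vertex 1.469 -1.205 0.781
vertex 0.978 -0.532 0.368
endloop
endfacet
facet normal -0.528 0.724 -0.445
outer loop
vertex 0.978 -0.532 0.368
vertex 1.671 -1.175 -1.501
vertex 0.44 -1.268 -0.191
endloop
endfacet
facet normal 0.528 -0.723 0.445
outer loop
vertex 0.931 -1.942 0.222
vertex 2.7 -1.112 -0.529
vertex 1.469 -1.205 0.781
endloop
endfacet
facet normal -0.504 -0.688 -0.523
outer loop
vertex 2.162 -1.848 -1.088
vertex 0.931 -1.942 0.222
vertex 1.671 -1.175 -1.501
endloop
endfacet
facet normal 0.528 -0.724 0.444
outer loop
vertex 2.162 -1.848 -1.088
vertex 2.7 -1.112 -0.529
vertex 0.931 -1.942 0.222
endloop
endfacet
facet normal 0.504 0.688 0.522
outer loop
vertex 1.469 -1.205 0.781
vertex 2.7 -1.112 -0.529
vertex 0.978 -0.532 0.368
endloop
endfacet
facet normal -0.528 0.723 -0.445
outer loop
vertex 2.209 -0.438 -0.942
vertex 1.671 -1.175 -1.501
vertex 0.978 -0.532 0.368
endloop
endfacet
facet normal 0.504 0.688 0.523
outer loop
vertex 0.978 -0.532 0.368
vertex 2.7 -1.112 -0.529
vertex 2.209 -0.438 -0.942
endloop
endfacet
facet normal 0.684 0.053 -0.728
outer loop
vertex 2.209 -0.438 -0.942
vertex 2.162 -1.848 -1.088
vertex 1.671 -1.175 -1.501
endloop
endfacet
facet normal 0.684 0.053 -0.728
outer loop
vertex 2.7 -1.112 -0.529
vertex 2.162 -1.848 -1.088
vertex 2.209 -0.438 -0.942
endloop
endfacet

endsolid
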